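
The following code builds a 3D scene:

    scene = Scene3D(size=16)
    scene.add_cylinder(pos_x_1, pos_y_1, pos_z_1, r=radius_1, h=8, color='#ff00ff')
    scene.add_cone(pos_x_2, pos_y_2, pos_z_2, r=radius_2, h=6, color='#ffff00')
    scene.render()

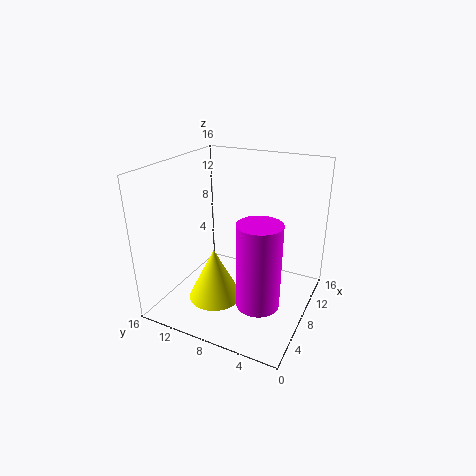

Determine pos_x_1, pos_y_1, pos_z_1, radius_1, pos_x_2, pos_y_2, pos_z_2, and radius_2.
pos_x_1 = 2, pos_y_1 = 3, pos_z_1 = 5, radius_1 = 2, pos_x_2 = 6, pos_y_2 = 10, pos_z_2 = 1, radius_2 = 3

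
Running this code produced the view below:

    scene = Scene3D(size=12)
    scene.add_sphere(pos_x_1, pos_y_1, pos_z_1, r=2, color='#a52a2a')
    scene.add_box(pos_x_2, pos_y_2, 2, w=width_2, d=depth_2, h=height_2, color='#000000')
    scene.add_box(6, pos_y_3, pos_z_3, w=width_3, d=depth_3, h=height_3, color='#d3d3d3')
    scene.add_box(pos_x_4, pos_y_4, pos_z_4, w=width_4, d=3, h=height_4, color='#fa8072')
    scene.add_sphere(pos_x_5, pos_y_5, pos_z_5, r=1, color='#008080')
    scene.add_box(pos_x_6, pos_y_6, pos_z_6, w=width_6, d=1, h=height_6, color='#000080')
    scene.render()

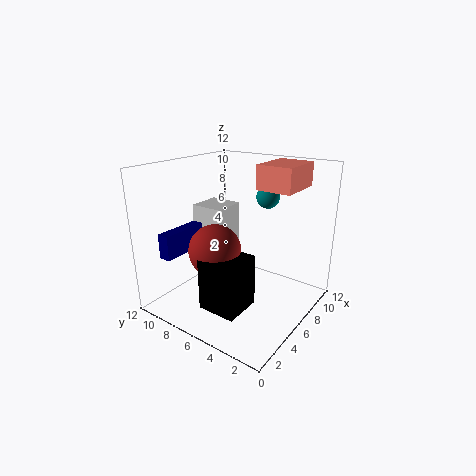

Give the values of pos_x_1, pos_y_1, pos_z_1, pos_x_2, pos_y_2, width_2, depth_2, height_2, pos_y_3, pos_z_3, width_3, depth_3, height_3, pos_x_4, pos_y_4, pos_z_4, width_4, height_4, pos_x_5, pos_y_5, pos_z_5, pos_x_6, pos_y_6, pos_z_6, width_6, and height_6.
pos_x_1 = 3, pos_y_1 = 6, pos_z_1 = 6, pos_x_2 = 1, pos_y_2 = 3, width_2 = 3, depth_2 = 3, height_2 = 4, pos_y_3 = 8, pos_z_3 = 3, width_3 = 3, depth_3 = 3, height_3 = 5, pos_x_4 = 7, pos_y_4 = 2, pos_z_4 = 10, width_4 = 4, height_4 = 2, pos_x_5 = 9, pos_y_5 = 5, pos_z_5 = 9, pos_x_6 = 1, pos_y_6 = 9, pos_z_6 = 5, width_6 = 4, height_6 = 2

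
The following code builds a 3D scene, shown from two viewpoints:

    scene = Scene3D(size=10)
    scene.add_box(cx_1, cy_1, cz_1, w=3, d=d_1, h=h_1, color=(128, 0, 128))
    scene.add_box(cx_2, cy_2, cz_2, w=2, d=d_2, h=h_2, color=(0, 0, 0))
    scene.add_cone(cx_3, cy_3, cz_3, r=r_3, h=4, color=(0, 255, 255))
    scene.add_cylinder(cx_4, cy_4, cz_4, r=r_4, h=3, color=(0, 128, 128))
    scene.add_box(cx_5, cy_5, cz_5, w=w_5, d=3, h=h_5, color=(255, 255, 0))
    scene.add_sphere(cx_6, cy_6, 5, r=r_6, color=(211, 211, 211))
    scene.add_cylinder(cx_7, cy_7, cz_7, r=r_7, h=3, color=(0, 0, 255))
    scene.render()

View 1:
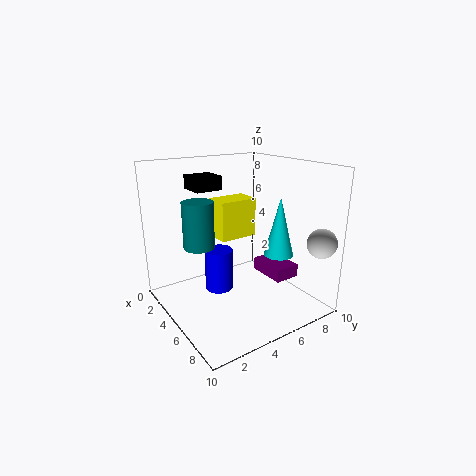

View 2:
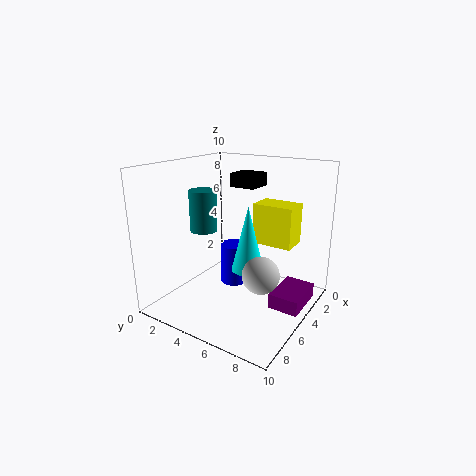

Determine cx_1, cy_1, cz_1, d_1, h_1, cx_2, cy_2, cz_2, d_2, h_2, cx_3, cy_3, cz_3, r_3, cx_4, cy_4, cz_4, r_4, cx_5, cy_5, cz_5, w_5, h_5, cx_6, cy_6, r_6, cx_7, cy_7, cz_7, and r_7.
cx_1 = 3; cy_1 = 8; cz_1 = 1; d_1 = 2; h_1 = 1; cx_2 = 1; cy_2 = 3; cz_2 = 8; d_2 = 2; h_2 = 1; cx_3 = 7; cy_3 = 7; cz_3 = 4; r_3 = 1; cx_4 = 5; cy_4 = 2; cz_4 = 5; r_4 = 1; cx_5 = 1; cy_5 = 5; cz_5 = 4; w_5 = 2; h_5 = 3; cx_6 = 9; cy_6 = 9; r_6 = 1; cx_7 = 4; cy_7 = 4; cz_7 = 1; r_7 = 1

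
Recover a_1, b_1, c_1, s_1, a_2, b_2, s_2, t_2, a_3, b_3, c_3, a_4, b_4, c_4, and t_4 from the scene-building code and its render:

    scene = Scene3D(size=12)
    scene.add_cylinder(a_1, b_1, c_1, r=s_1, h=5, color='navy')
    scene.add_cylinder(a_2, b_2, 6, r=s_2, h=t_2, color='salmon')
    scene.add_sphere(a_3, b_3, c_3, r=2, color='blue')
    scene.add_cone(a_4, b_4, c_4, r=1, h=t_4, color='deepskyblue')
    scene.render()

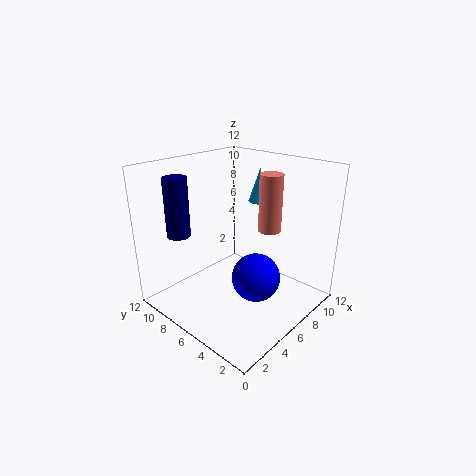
a_1 = 3, b_1 = 10, c_1 = 6, s_1 = 1, a_2 = 9, b_2 = 5, s_2 = 1, t_2 = 5, a_3 = 6, b_3 = 4, c_3 = 3, a_4 = 10, b_4 = 7, c_4 = 8, t_4 = 3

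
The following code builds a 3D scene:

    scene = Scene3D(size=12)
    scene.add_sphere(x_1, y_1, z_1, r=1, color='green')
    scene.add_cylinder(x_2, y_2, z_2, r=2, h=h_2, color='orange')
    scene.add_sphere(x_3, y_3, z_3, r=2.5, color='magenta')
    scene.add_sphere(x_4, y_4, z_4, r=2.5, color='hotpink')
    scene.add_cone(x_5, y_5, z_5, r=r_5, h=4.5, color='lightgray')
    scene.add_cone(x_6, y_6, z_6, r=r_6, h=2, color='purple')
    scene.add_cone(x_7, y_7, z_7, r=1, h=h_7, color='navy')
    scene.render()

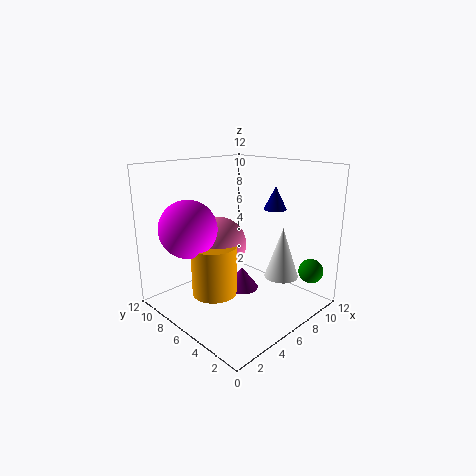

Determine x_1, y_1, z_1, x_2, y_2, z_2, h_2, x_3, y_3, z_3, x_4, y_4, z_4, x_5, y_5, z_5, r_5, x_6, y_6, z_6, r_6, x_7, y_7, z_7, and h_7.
x_1 = 9.5, y_1 = 1, z_1 = 3.5, x_2 = 5, y_2 = 8, z_2 = 0.5, h_2 = 4.5, x_3 = 3.5, y_3 = 9.5, z_3 = 6.5, x_4 = 6.5, y_4 = 9, z_4 = 4.5, x_5 = 9.5, y_5 = 4, z_5 = 2, r_5 = 1.5, x_6 = 7.5, y_6 = 7, z_6 = 0.5, r_6 = 1.5, x_7 = 9.5, y_7 = 5, z_7 = 8, h_7 = 2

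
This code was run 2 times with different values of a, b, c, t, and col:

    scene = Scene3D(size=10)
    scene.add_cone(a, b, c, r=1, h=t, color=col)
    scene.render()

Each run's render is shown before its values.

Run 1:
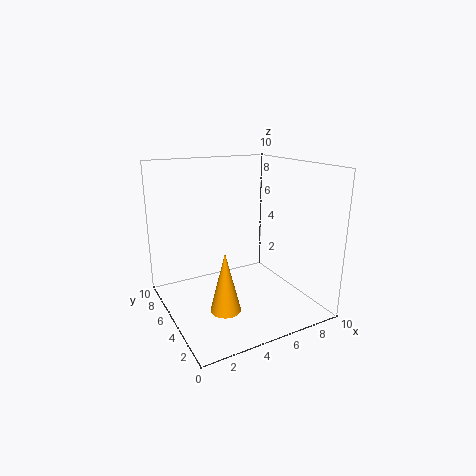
a = 3
b = 3
c = 1
t = 4
col = 'orange'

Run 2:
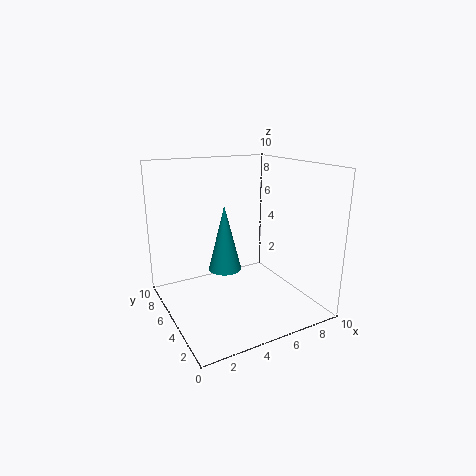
a = 3
b = 3
c = 4
t = 4
col = 'teal'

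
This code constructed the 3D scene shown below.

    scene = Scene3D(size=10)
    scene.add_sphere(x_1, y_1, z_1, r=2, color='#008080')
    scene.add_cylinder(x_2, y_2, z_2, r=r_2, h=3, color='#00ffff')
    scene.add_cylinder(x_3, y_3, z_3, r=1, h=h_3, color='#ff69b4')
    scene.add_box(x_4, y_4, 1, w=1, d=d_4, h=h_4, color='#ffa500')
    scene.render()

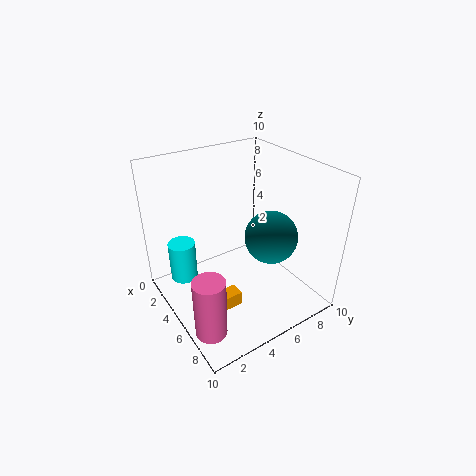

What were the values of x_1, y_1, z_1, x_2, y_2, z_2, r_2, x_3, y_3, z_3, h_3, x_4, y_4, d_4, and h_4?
x_1 = 5; y_1 = 8; z_1 = 4; x_2 = 2; y_2 = 2; z_2 = 1; r_2 = 1; x_3 = 8; y_3 = 1; z_3 = 1; h_3 = 4; x_4 = 6; y_4 = 2; d_4 = 2; h_4 = 1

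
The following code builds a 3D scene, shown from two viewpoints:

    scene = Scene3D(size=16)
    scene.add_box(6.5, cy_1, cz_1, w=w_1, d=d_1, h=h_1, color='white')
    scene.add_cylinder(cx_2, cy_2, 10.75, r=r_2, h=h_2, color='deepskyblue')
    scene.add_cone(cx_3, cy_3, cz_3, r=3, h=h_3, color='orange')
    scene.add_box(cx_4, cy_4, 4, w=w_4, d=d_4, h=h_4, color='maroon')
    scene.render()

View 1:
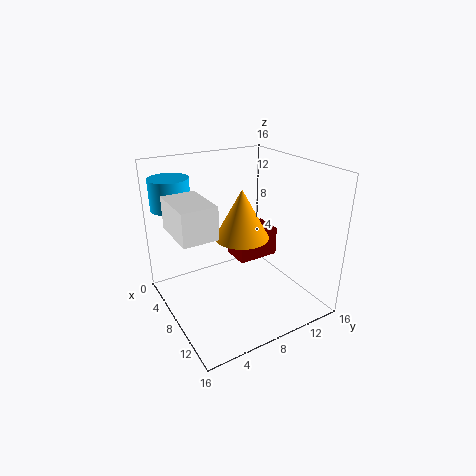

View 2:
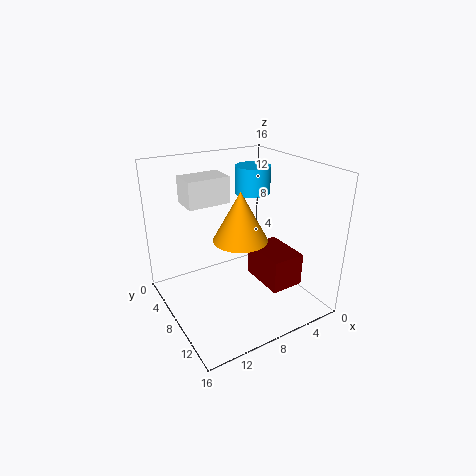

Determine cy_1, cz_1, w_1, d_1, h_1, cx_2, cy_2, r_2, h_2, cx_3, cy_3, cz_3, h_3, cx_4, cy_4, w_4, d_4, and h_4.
cy_1 = 0.25; cz_1 = 10.5; w_1 = 5.25; d_1 = 3.5; h_1 = 3.25; cx_2 = 2.5; cy_2 = 2.5; r_2 = 2.25; h_2 = 3.5; cx_3 = 8; cy_3 = 8.5; cz_3 = 8; h_3 = 5.5; cx_4 = 3.75; cy_4 = 9; w_4 = 3.5; d_4 = 5; h_4 = 3.5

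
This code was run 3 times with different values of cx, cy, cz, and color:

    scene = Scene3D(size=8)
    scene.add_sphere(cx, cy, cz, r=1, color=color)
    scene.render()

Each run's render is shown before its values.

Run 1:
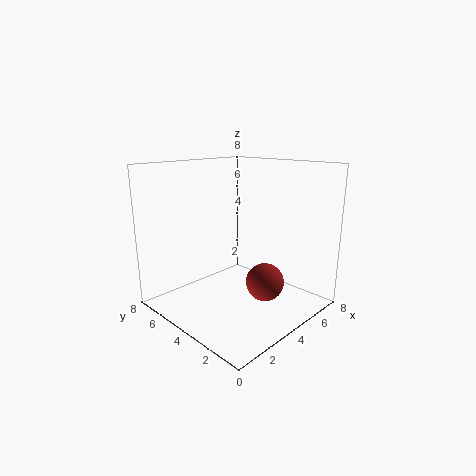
cx = 4
cy = 2
cz = 2
color = 'brown'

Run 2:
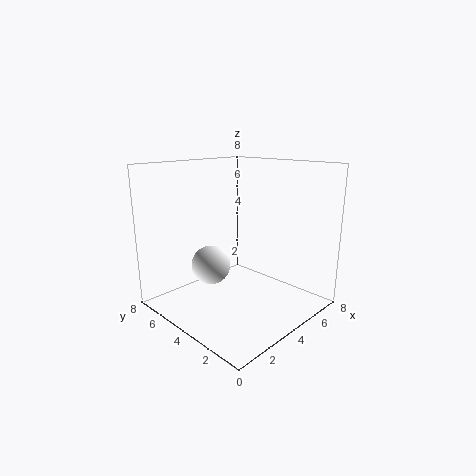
cx = 2
cy = 4
cz = 3
color = 'white'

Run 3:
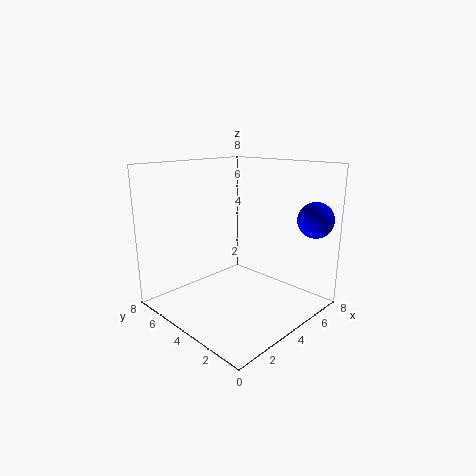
cx = 7
cy = 1
cz = 5
color = 'blue'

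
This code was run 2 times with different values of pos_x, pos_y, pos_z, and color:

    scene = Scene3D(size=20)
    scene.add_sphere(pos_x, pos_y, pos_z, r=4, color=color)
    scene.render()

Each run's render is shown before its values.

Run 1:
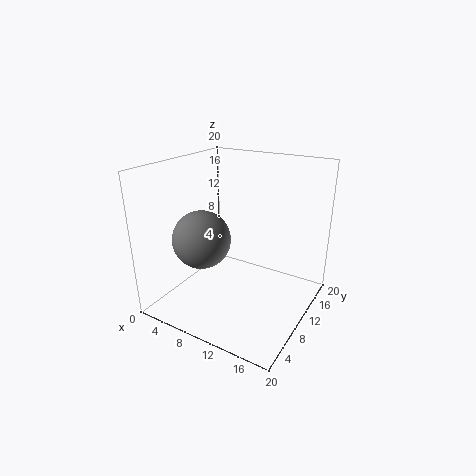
pos_x = 6
pos_y = 7
pos_z = 10
color = 'gray'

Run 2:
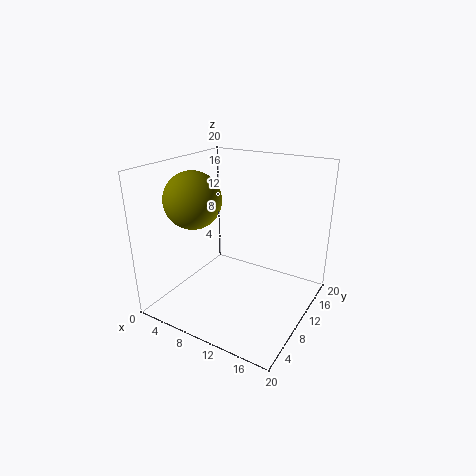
pos_x = 4
pos_y = 8
pos_z = 15
color = 'olive'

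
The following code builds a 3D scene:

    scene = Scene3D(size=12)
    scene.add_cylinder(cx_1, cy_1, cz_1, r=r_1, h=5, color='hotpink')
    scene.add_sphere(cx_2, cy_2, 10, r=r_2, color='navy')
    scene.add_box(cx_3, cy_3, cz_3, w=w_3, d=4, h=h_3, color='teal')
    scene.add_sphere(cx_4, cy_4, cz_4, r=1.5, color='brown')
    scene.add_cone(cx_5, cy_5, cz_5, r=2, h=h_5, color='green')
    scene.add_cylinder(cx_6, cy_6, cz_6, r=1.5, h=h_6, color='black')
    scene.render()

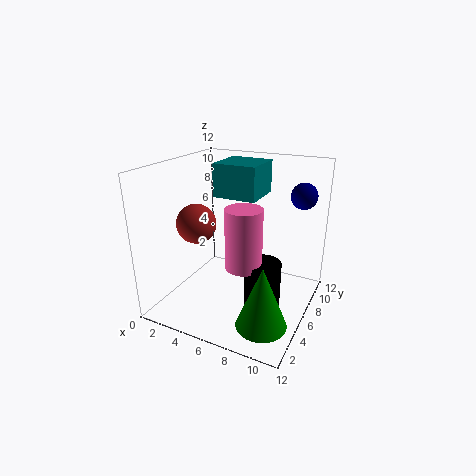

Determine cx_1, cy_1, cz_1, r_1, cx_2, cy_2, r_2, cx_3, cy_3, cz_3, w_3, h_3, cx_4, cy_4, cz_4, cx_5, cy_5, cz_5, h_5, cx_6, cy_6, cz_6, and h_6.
cx_1 = 7
cy_1 = 5
cz_1 = 4
r_1 = 1.5
cx_2 = 11
cy_2 = 7
r_2 = 1
cx_3 = 2.5
cy_3 = 8
cz_3 = 8.5
w_3 = 4
h_3 = 3
cx_4 = 4
cy_4 = 3
cz_4 = 8
cx_5 = 9.5
cy_5 = 3
cz_5 = 0.5
h_5 = 5
cx_6 = 8.5
cy_6 = 5.5
cz_6 = 0.5
h_6 = 4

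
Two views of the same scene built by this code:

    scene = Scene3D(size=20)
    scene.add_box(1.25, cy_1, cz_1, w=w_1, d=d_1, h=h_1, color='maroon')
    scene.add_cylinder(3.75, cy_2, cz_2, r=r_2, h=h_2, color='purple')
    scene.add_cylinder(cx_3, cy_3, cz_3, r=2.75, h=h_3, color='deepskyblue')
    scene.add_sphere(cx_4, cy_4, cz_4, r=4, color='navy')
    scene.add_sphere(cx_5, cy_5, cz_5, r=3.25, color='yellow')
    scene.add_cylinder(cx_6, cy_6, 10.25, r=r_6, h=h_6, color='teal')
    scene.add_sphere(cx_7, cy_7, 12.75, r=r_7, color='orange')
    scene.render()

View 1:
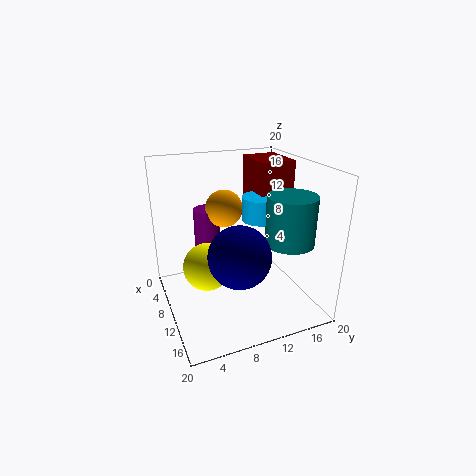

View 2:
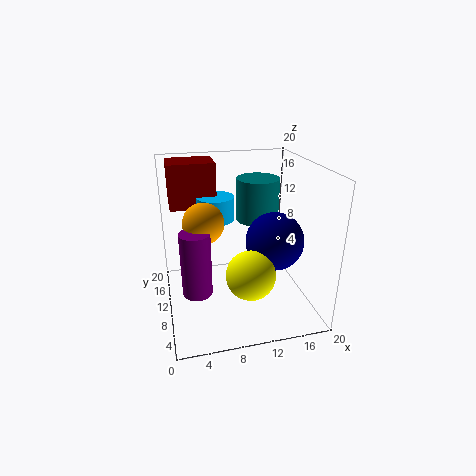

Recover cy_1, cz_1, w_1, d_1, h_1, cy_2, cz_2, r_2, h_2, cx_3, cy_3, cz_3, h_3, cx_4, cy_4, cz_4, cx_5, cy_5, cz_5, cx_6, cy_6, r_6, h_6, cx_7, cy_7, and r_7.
cy_1 = 14.5, cz_1 = 13, w_1 = 6.75, d_1 = 5.25, h_1 = 6.5, cy_2 = 7.5, cz_2 = 3.75, r_2 = 2, h_2 = 8.75, cx_3 = 7.75, cy_3 = 14.5, cz_3 = 11.25, h_3 = 3.5, cx_4 = 14.75, cy_4 = 8.25, cz_4 = 9.75, cx_5 = 10.5, cy_5 = 5.25, cz_5 = 6.75, cx_6 = 14.5, cy_6 = 15.5, r_6 = 3.25, h_6 = 6.5, cx_7 = 5.25, cy_7 = 9.75, r_7 = 2.75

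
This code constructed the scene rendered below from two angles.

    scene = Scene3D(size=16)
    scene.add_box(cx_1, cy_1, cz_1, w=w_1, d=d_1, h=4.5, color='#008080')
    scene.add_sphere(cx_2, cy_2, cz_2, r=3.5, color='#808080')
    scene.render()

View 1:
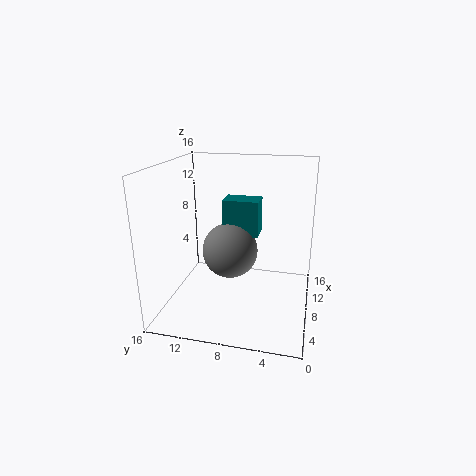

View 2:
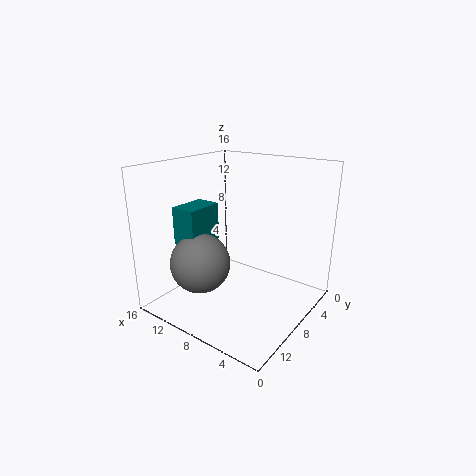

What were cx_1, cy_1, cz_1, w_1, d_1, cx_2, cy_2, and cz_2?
cx_1 = 12, cy_1 = 6.5, cz_1 = 6.5, w_1 = 3, d_1 = 4.5, cx_2 = 12, cy_2 = 10, cz_2 = 4.5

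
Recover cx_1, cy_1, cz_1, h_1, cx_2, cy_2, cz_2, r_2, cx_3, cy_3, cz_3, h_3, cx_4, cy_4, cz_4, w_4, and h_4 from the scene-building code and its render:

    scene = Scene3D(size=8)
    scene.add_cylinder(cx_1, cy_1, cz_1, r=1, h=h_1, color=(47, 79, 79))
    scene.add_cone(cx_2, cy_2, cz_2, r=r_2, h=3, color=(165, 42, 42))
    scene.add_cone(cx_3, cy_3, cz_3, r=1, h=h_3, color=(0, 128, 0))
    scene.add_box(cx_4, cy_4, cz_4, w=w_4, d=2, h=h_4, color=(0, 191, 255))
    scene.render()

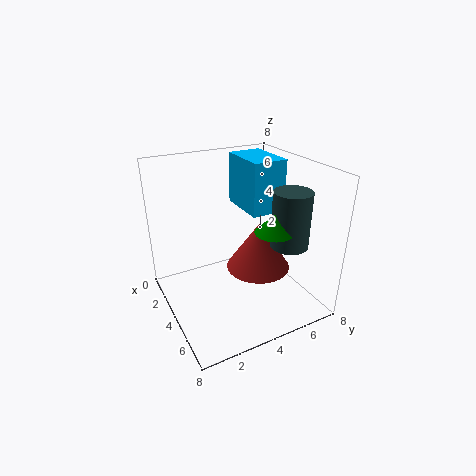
cx_1 = 6
cy_1 = 6
cz_1 = 4
h_1 = 3
cx_2 = 3
cy_2 = 6
cz_2 = 1
r_2 = 2
cx_3 = 6
cy_3 = 5
cz_3 = 5
h_3 = 1
cx_4 = 1
cy_4 = 5
cz_4 = 5
w_4 = 3
h_4 = 3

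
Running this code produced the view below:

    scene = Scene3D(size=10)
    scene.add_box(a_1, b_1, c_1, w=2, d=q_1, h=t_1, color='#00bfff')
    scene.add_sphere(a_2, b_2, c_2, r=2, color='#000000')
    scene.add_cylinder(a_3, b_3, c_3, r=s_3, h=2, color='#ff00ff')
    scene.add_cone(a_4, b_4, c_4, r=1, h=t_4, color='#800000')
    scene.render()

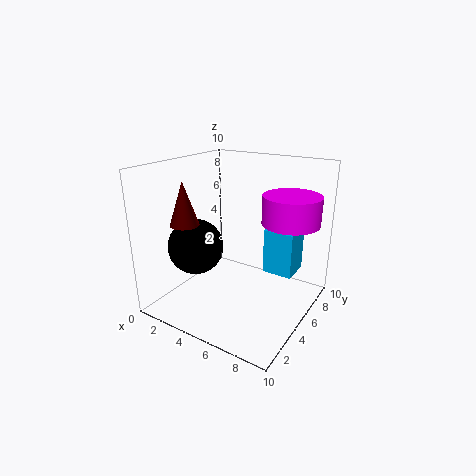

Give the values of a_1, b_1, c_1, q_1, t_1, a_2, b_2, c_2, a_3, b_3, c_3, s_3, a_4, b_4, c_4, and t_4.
a_1 = 7
b_1 = 5
c_1 = 3
q_1 = 2
t_1 = 3
a_2 = 2
b_2 = 4
c_2 = 4
a_3 = 8
b_3 = 7
c_3 = 6
s_3 = 2
a_4 = 2
b_4 = 3
c_4 = 6
t_4 = 3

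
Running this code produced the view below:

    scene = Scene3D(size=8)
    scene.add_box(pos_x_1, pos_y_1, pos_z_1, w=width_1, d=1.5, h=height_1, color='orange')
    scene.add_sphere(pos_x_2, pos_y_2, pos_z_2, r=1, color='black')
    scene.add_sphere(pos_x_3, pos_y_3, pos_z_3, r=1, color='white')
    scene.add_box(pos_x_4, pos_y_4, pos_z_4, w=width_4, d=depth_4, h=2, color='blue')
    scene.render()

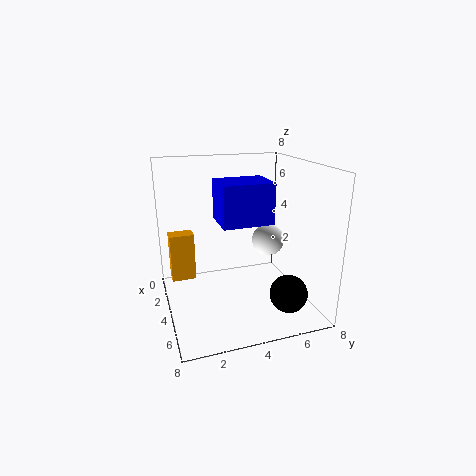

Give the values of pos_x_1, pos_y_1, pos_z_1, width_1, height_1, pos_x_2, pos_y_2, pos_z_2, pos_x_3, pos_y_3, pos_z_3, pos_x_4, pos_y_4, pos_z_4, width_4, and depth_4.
pos_x_1 = 0.5, pos_y_1 = 0.5, pos_z_1 = 0.5, width_1 = 1, height_1 = 3, pos_x_2 = 6.5, pos_y_2 = 6, pos_z_2 = 1.5, pos_x_3 = 2.5, pos_y_3 = 6.5, pos_z_3 = 3, pos_x_4 = 4.5, pos_y_4 = 2.5, pos_z_4 = 5.5, width_4 = 2, depth_4 = 2.5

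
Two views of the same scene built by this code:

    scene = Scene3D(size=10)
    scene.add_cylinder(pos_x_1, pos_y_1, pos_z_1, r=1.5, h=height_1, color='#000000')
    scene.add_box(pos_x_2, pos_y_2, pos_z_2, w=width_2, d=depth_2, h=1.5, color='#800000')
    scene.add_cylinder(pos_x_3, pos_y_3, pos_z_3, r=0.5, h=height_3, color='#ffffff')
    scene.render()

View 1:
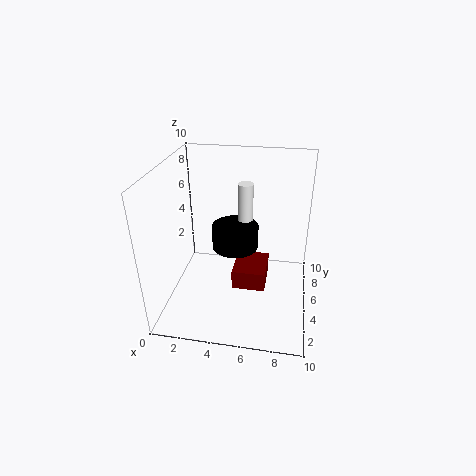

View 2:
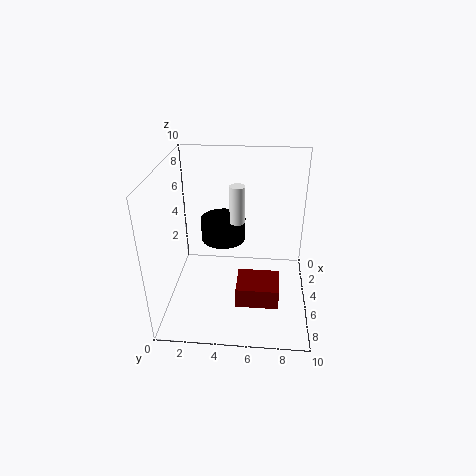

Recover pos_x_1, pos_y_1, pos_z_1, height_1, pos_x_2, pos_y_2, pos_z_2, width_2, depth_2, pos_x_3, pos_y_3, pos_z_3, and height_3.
pos_x_1 = 5
pos_y_1 = 4
pos_z_1 = 5
height_1 = 1.5
pos_x_2 = 4.5
pos_y_2 = 5
pos_z_2 = 0.5
width_2 = 2.5
depth_2 = 3
pos_x_3 = 5.5
pos_y_3 = 5
pos_z_3 = 6.5
height_3 = 2.5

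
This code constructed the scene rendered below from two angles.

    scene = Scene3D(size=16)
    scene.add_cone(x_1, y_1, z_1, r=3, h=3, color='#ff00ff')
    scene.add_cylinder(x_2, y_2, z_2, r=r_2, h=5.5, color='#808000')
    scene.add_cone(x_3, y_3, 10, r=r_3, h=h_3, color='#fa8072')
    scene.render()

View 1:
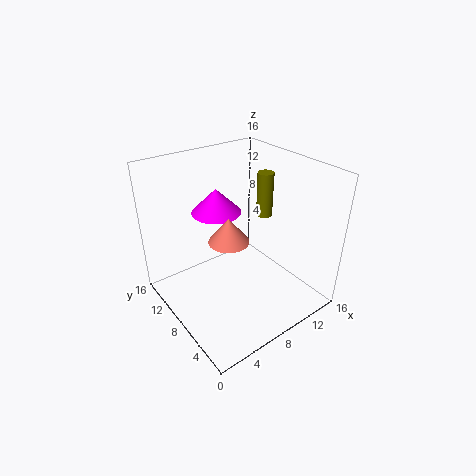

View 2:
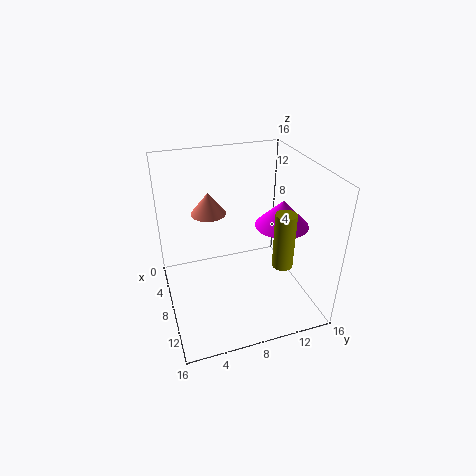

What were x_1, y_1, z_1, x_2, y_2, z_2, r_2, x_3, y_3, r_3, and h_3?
x_1 = 8.5, y_1 = 13, z_1 = 9, x_2 = 14, y_2 = 10.5, z_2 = 8, r_2 = 1, x_3 = 5, y_3 = 5.5, r_3 = 2, h_3 = 2.5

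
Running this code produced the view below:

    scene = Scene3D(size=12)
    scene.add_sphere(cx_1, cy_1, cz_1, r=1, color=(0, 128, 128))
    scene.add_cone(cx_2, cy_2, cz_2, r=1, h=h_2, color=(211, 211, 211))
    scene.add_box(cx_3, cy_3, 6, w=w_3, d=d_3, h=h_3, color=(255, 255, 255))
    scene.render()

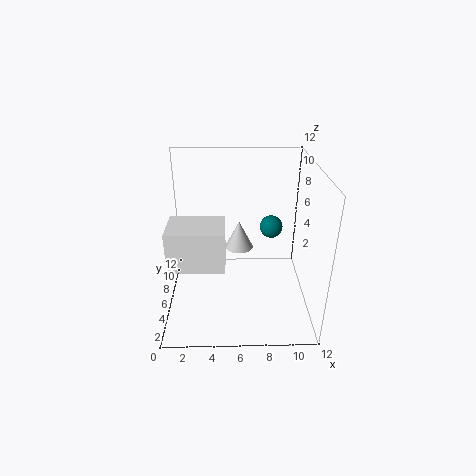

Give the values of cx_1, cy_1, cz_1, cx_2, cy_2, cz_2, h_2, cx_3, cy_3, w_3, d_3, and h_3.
cx_1 = 9; cy_1 = 8; cz_1 = 6; cx_2 = 6; cy_2 = 3; cz_2 = 7; h_2 = 2; cx_3 = 1; cy_3 = 1; w_3 = 4; d_3 = 3; h_3 = 3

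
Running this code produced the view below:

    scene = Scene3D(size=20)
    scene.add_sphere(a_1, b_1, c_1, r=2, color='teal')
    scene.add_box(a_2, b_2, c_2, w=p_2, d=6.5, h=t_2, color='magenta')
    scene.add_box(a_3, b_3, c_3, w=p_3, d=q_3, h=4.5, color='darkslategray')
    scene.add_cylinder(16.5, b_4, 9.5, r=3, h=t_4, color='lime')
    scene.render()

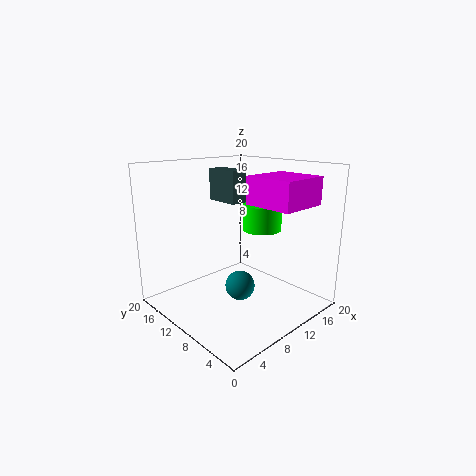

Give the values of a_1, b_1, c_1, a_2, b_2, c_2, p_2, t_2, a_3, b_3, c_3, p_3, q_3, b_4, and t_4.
a_1 = 8.5; b_1 = 8; c_1 = 4; a_2 = 8.5; b_2 = 0.5; c_2 = 15.5; p_2 = 6.5; t_2 = 3.5; a_3 = 10; b_3 = 11; c_3 = 14.5; p_3 = 2.5; q_3 = 5; b_4 = 11.5; t_4 = 4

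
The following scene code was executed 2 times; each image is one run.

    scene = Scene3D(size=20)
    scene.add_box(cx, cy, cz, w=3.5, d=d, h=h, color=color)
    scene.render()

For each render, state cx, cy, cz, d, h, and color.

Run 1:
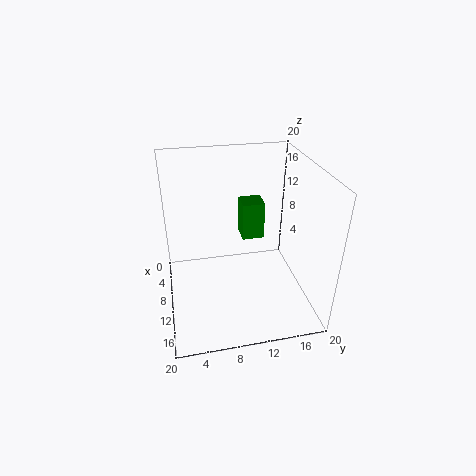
cx = 1
cy = 12
cz = 6
d = 3.5
h = 6
color = 'green'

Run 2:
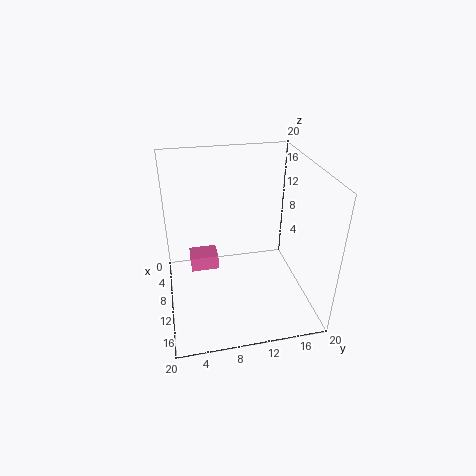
cx = 0.5
cy = 3.5
cz = 0.5
d = 4.5
h = 2.5
color = 'hotpink'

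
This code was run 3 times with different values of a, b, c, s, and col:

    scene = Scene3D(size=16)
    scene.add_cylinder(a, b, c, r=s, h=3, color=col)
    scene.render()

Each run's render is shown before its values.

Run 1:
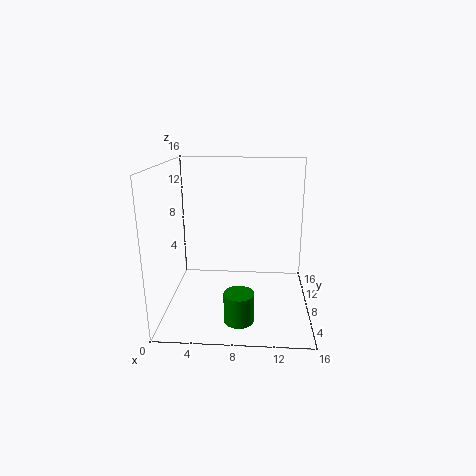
a = 8.5, b = 2, c = 1.5, s = 1.5, col = 'green'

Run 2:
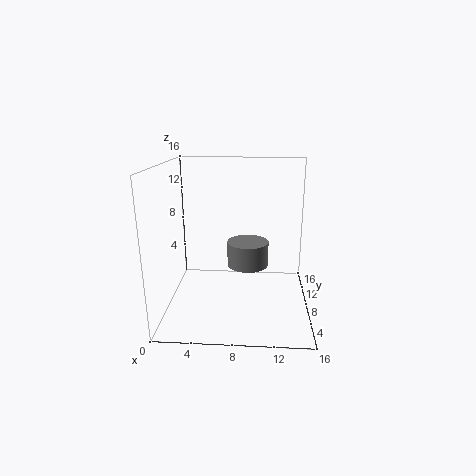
a = 9, b = 11, c = 3.5, s = 2.5, col = 'gray'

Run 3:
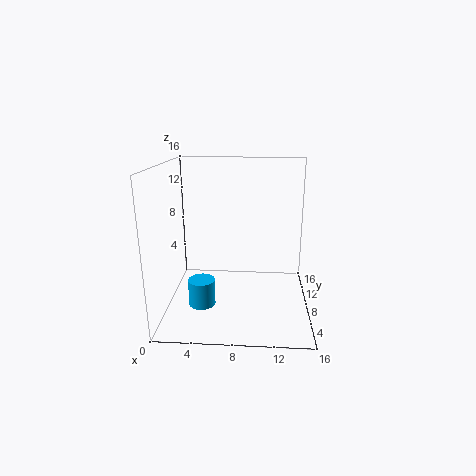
a = 4, b = 6.5, c = 0.5, s = 1.5, col = 'deepskyblue'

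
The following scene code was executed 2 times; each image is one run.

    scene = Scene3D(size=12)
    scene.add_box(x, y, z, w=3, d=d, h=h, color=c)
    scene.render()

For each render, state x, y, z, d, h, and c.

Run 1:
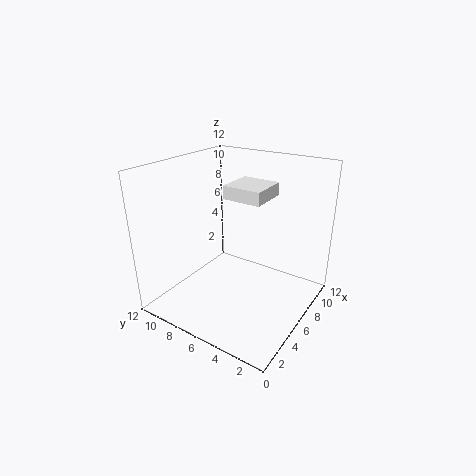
x = 4; y = 3; z = 10; d = 3; h = 1; c = 'white'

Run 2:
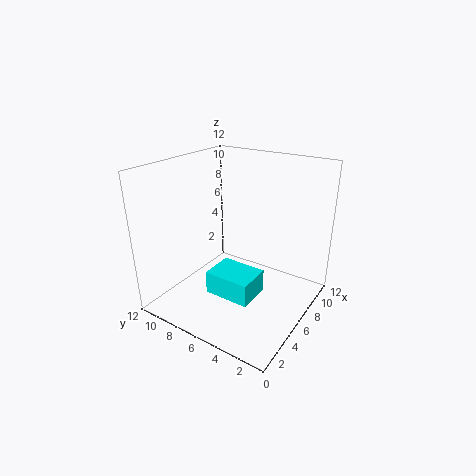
x = 4; y = 4; z = 1; d = 4; h = 2; c = 'cyan'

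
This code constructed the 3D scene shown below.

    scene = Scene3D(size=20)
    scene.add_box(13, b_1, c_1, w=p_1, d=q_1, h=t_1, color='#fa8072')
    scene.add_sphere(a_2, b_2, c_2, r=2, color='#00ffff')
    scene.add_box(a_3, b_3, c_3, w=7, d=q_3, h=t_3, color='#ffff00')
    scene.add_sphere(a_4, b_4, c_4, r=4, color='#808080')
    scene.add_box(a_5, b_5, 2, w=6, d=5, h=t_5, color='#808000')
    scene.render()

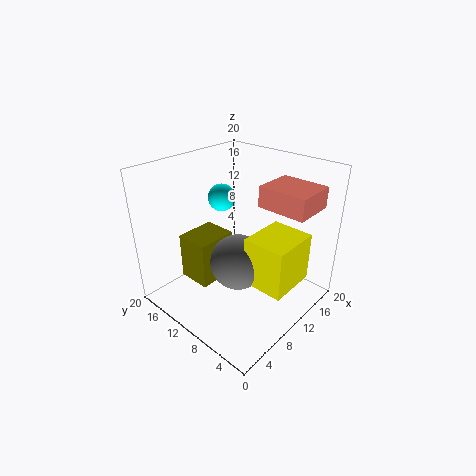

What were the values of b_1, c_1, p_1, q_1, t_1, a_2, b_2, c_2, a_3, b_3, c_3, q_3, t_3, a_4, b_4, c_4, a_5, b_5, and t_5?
b_1 = 2, c_1 = 14, p_1 = 6, q_1 = 7, t_1 = 3, a_2 = 12, b_2 = 15, c_2 = 14, a_3 = 9, b_3 = 2, c_3 = 4, q_3 = 6, t_3 = 7, a_4 = 10, b_4 = 10, c_4 = 6, a_5 = 6, b_5 = 13, t_5 = 7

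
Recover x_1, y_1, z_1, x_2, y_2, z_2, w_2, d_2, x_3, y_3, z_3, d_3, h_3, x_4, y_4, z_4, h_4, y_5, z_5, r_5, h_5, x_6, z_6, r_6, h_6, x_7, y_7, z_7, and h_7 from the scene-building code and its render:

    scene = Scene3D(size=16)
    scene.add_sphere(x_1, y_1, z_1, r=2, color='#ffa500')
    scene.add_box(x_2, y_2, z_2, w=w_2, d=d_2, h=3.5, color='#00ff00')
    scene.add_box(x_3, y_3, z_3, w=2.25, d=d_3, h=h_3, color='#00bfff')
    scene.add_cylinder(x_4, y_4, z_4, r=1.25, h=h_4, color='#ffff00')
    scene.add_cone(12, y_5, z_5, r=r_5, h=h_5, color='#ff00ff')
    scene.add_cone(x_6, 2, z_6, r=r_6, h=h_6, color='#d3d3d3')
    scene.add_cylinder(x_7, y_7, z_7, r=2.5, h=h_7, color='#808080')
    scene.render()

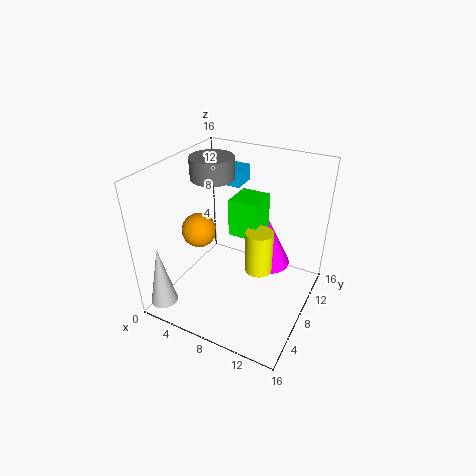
x_1 = 3; y_1 = 7.75; z_1 = 7.75; x_2 = 9.25; y_2 = 3.75; z_2 = 11.25; w_2 = 2.75; d_2 = 3; x_3 = 3.5; y_3 = 12.5; z_3 = 11.75; d_3 = 3; h_3 = 2; x_4 = 12.5; y_4 = 3.5; z_4 = 8.5; h_4 = 4; y_5 = 7; z_5 = 7; r_5 = 2.25; h_5 = 4.75; x_6 = 1.5; z_6 = 1; r_6 = 1.5; h_6 = 7; x_7 = 3.75; y_7 = 10; z_7 = 13.5; h_7 = 2.5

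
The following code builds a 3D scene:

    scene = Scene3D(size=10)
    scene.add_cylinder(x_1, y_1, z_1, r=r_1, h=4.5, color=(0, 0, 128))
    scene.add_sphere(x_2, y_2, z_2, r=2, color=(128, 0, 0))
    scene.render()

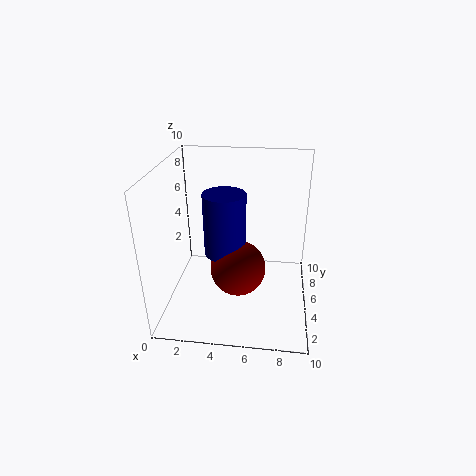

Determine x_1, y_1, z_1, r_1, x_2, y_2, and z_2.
x_1 = 4
y_1 = 5.5
z_1 = 3.5
r_1 = 1.5
x_2 = 5
y_2 = 5
z_2 = 2.5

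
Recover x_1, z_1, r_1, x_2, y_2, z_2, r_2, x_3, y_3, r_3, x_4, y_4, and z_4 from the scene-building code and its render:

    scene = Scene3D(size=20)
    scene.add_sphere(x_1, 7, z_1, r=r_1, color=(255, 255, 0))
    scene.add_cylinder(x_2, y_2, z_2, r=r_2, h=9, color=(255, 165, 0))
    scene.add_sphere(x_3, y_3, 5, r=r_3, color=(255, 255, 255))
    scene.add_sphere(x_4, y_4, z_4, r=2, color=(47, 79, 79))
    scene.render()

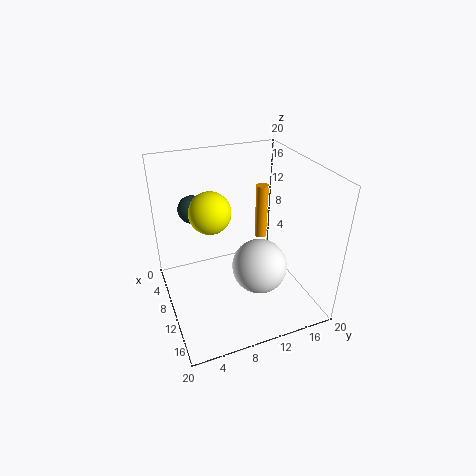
x_1 = 7
z_1 = 13
r_1 = 3
x_2 = 3
y_2 = 17
z_2 = 5
r_2 = 1
x_3 = 11
y_3 = 13
r_3 = 4
x_4 = 5
y_4 = 5
z_4 = 13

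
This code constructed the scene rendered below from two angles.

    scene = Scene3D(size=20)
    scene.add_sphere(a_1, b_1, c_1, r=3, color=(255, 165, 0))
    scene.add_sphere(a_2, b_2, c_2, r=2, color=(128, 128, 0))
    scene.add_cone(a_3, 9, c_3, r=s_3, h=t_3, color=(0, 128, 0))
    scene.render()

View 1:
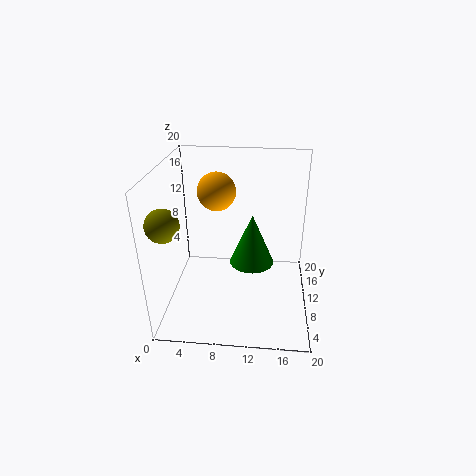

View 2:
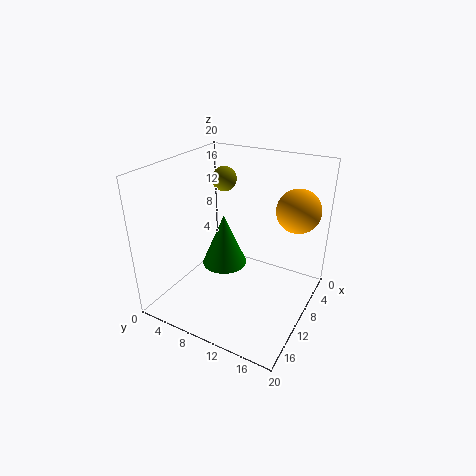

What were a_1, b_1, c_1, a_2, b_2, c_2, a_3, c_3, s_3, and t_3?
a_1 = 6, b_1 = 17, c_1 = 14, a_2 = 2, b_2 = 3, c_2 = 15, a_3 = 12, c_3 = 7, s_3 = 3, t_3 = 7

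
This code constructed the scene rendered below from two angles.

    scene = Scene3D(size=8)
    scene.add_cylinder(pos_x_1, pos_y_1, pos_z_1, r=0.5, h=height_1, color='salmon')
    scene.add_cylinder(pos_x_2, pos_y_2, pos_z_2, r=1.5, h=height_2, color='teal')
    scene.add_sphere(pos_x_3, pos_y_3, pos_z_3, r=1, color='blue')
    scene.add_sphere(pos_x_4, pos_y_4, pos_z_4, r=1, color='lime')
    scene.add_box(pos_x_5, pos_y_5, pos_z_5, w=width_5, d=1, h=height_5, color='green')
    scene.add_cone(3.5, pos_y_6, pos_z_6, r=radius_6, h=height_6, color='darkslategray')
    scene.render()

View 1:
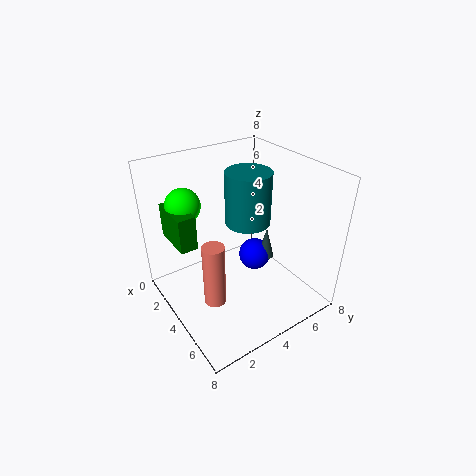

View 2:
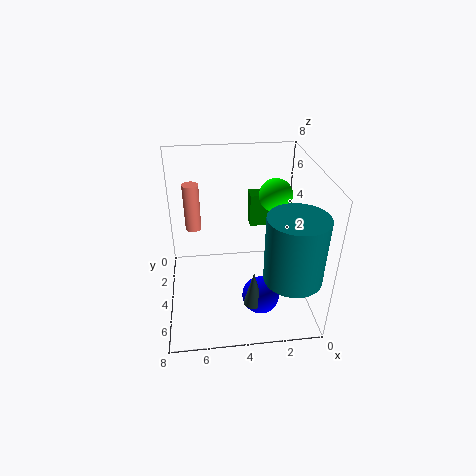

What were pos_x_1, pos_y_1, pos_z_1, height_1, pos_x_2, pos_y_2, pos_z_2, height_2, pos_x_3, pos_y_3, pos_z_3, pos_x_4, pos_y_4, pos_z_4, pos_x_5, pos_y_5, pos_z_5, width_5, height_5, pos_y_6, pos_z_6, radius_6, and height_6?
pos_x_1 = 6.5
pos_y_1 = 1
pos_z_1 = 3
height_1 = 3
pos_x_2 = 1.5
pos_y_2 = 6.5
pos_z_2 = 3
height_2 = 3.5
pos_x_3 = 3
pos_y_3 = 6
pos_z_3 = 1.5
pos_x_4 = 1.5
pos_y_4 = 2
pos_z_4 = 5.5
pos_x_5 = 0.5
pos_y_5 = 1
pos_z_5 = 3.5
width_5 = 2.5
height_5 = 2
pos_y_6 = 6.5
pos_z_6 = 1.5
radius_6 = 0.5
height_6 = 2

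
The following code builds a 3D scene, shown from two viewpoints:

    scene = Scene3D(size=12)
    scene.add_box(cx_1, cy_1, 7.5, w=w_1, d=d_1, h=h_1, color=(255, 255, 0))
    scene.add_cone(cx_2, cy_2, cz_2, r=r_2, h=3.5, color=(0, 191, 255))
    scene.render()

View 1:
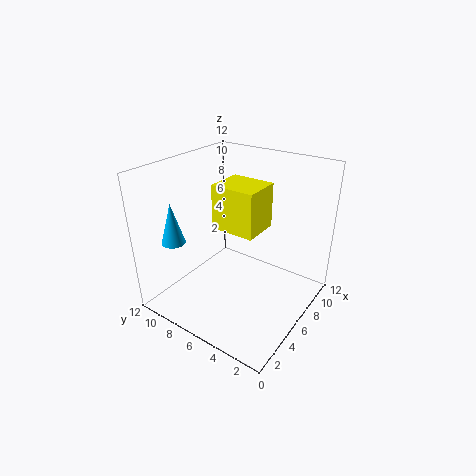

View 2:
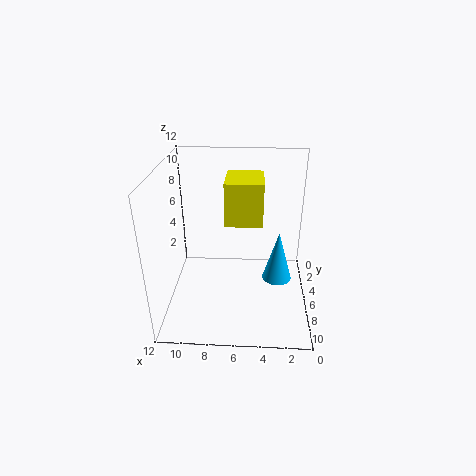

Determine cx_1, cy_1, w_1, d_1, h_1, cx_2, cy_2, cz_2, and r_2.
cx_1 = 4
cy_1 = 3.5
w_1 = 3
d_1 = 3.5
h_1 = 3.5
cx_2 = 3
cy_2 = 10.5
cz_2 = 5.5
r_2 = 1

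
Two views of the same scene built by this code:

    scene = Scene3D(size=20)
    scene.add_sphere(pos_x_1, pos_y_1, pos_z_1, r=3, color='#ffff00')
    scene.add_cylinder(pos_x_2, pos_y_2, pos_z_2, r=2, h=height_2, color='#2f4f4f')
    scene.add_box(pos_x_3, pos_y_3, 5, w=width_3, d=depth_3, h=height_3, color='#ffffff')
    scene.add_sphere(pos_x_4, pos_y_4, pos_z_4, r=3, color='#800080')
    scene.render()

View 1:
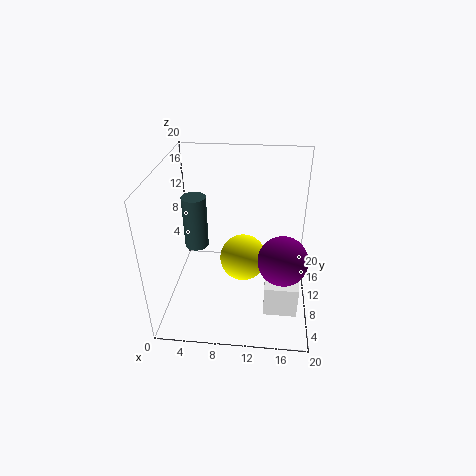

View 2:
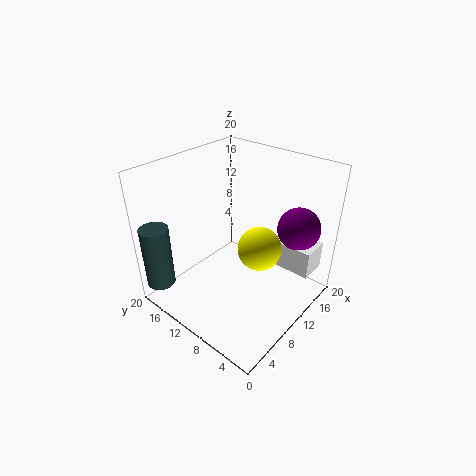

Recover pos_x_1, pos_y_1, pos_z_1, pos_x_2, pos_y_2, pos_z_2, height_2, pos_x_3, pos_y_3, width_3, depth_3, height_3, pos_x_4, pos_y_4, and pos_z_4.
pos_x_1 = 11
pos_y_1 = 7
pos_z_1 = 9
pos_x_2 = 2
pos_y_2 = 18
pos_z_2 = 3
height_2 = 9
pos_x_3 = 14
pos_y_3 = 1
width_3 = 4
depth_3 = 5
height_3 = 4
pos_x_4 = 16
pos_y_4 = 4
pos_z_4 = 11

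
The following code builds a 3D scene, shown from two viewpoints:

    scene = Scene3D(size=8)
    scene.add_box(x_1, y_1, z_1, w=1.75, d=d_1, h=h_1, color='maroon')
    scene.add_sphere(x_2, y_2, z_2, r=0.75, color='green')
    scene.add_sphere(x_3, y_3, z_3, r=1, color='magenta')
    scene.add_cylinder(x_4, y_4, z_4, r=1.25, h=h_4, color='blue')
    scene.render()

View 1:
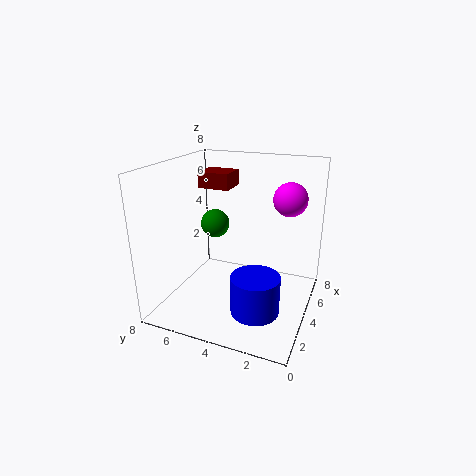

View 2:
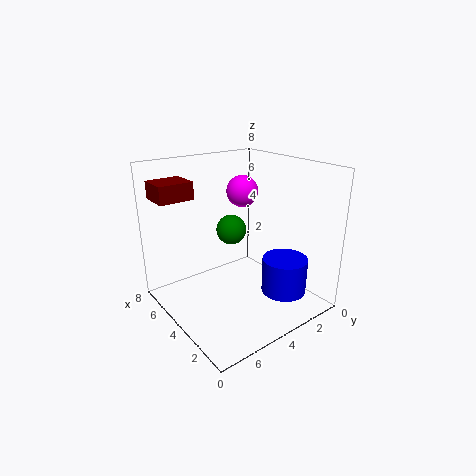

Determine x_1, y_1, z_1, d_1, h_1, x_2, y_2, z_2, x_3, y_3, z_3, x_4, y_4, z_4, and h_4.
x_1 = 6; y_1 = 5.5; z_1 = 6; d_1 = 2; h_1 = 1; x_2 = 3.25; y_2 = 5; z_2 = 5; x_3 = 6.5; y_3 = 1.75; z_3 = 5.75; x_4 = 2; y_4 = 2.25; z_4 = 1; h_4 = 2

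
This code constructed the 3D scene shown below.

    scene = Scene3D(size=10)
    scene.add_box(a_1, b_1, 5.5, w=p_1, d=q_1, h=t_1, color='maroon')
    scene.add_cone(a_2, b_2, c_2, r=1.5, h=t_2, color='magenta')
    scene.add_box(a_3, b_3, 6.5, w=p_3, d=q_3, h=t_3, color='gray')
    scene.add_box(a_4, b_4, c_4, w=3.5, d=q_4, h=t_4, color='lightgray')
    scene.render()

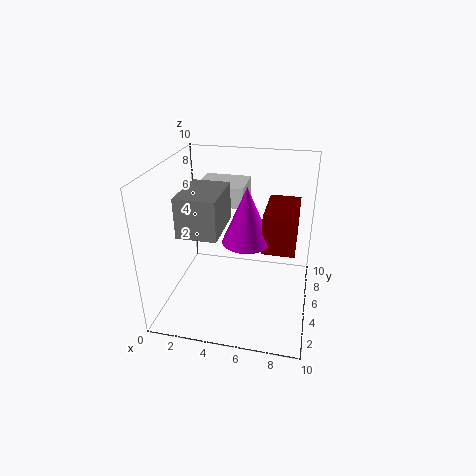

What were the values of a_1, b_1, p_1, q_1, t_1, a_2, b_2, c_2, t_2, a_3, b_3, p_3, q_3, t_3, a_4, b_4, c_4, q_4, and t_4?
a_1 = 7
b_1 = 2.5
p_1 = 2
q_1 = 3.5
t_1 = 2.5
a_2 = 6
b_2 = 3
c_2 = 6
t_2 = 3.5
a_3 = 2
b_3 = 1.5
p_3 = 2.5
q_3 = 3.5
t_3 = 2.5
a_4 = 1.5
b_4 = 6.5
c_4 = 6.5
q_4 = 3
t_4 = 1.5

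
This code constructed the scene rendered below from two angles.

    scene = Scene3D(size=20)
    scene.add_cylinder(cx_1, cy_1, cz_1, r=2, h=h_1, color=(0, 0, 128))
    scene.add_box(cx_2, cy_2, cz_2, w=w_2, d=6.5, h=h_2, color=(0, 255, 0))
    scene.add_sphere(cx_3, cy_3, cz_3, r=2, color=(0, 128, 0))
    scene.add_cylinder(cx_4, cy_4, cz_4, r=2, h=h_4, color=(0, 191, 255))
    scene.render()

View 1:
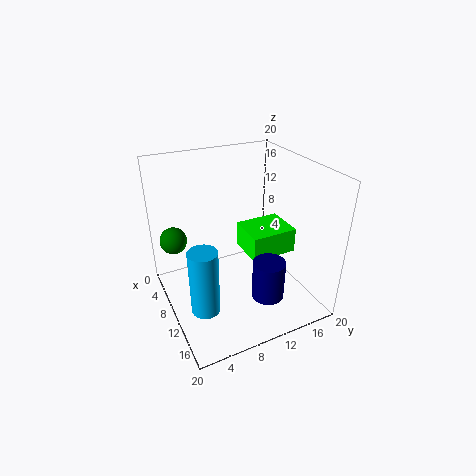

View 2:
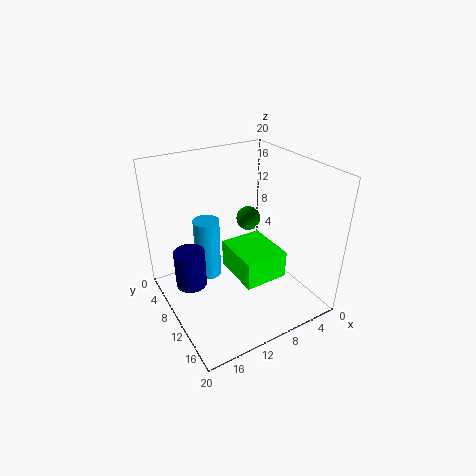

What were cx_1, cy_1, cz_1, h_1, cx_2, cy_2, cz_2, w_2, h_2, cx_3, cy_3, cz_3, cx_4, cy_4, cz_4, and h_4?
cx_1 = 17.5
cy_1 = 10.5
cz_1 = 5.5
h_1 = 5
cx_2 = 7.5
cy_2 = 11
cz_2 = 7.5
w_2 = 5.5
h_2 = 3.5
cx_3 = 3.5
cy_3 = 2.5
cz_3 = 8
cx_4 = 12
cy_4 = 4
cz_4 = 1
h_4 = 9.5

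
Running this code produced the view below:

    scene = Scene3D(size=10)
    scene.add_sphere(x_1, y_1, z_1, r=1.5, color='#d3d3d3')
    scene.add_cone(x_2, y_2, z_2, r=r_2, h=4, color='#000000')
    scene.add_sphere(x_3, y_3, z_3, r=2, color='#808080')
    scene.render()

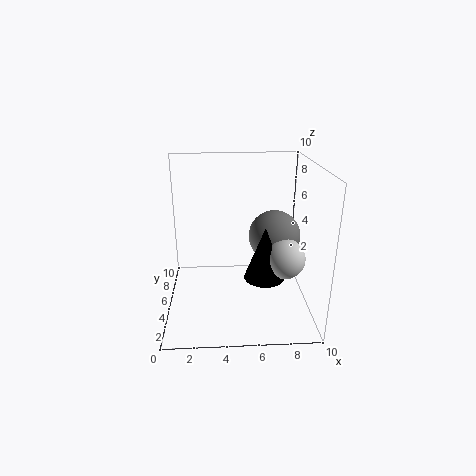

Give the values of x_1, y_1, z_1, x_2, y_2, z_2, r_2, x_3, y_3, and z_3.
x_1 = 8.5; y_1 = 5.5; z_1 = 3; x_2 = 7; y_2 = 5.5; z_2 = 1.5; r_2 = 1.5; x_3 = 8; y_3 = 7.5; z_3 = 4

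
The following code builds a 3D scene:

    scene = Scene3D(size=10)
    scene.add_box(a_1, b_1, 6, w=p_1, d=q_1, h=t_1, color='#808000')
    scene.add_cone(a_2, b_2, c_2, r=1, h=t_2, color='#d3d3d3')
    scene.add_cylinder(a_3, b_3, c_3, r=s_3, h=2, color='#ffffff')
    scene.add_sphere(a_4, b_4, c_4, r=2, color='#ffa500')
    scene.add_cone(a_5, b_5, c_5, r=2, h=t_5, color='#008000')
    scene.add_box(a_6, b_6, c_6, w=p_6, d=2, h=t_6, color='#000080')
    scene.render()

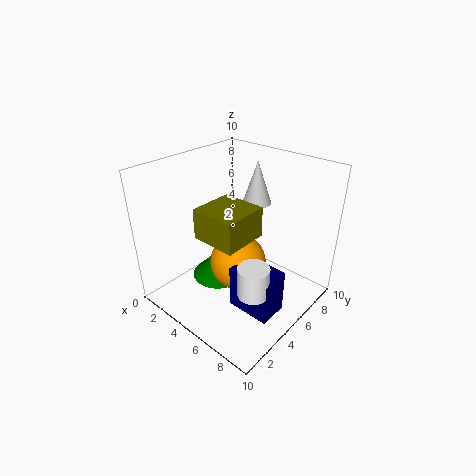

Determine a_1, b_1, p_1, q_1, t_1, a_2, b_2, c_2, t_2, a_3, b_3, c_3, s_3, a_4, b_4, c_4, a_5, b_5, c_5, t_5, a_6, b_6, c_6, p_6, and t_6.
a_1 = 4, b_1 = 2, p_1 = 3, q_1 = 3, t_1 = 2, a_2 = 5, b_2 = 7, c_2 = 7, t_2 = 3, a_3 = 8, b_3 = 3, c_3 = 3, s_3 = 1, a_4 = 5, b_4 = 5, c_4 = 3, a_5 = 3, b_5 = 5, c_5 = 1, t_5 = 2, a_6 = 6, b_6 = 3, c_6 = 1, p_6 = 3, t_6 = 3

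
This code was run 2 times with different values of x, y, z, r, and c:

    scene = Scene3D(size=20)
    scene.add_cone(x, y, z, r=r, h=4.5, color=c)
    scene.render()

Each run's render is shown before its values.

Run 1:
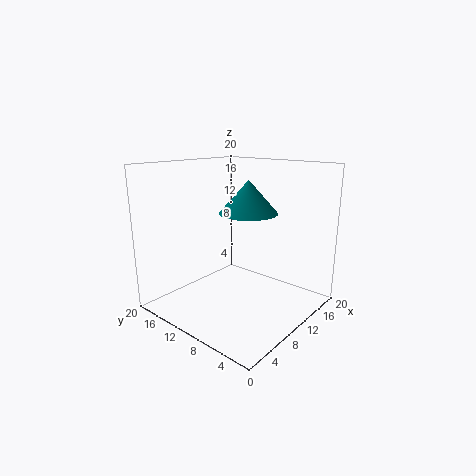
x = 11; y = 9; z = 13.5; r = 4; c = 'teal'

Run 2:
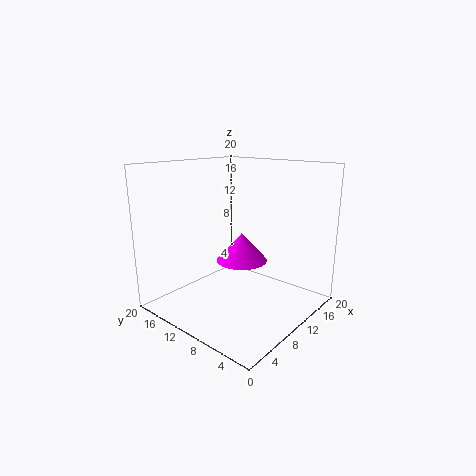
x = 14.5; y = 13; z = 4.5; r = 4; c = 'magenta'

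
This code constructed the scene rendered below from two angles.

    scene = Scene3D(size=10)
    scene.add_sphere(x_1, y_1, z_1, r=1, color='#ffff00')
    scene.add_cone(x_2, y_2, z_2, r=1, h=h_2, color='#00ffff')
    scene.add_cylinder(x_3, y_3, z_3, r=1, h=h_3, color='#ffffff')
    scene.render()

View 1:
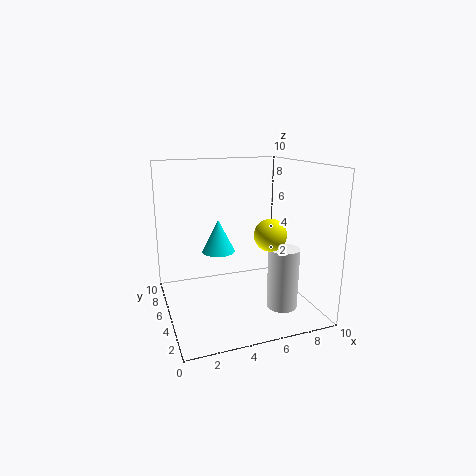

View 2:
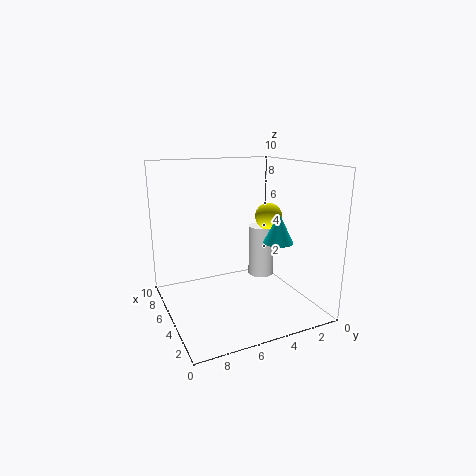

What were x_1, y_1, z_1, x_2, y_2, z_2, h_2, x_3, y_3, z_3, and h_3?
x_1 = 6; y_1 = 2; z_1 = 6; x_2 = 3; y_2 = 3; z_2 = 5; h_2 = 2; x_3 = 7; y_3 = 2; z_3 = 1; h_3 = 4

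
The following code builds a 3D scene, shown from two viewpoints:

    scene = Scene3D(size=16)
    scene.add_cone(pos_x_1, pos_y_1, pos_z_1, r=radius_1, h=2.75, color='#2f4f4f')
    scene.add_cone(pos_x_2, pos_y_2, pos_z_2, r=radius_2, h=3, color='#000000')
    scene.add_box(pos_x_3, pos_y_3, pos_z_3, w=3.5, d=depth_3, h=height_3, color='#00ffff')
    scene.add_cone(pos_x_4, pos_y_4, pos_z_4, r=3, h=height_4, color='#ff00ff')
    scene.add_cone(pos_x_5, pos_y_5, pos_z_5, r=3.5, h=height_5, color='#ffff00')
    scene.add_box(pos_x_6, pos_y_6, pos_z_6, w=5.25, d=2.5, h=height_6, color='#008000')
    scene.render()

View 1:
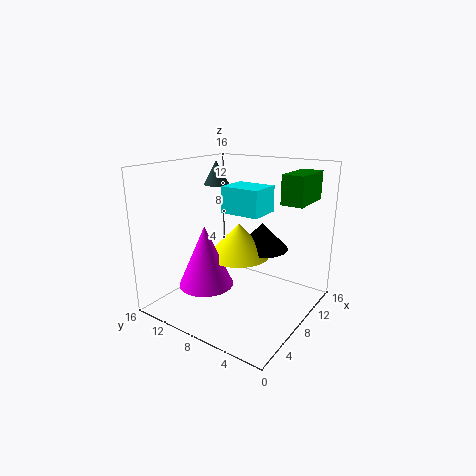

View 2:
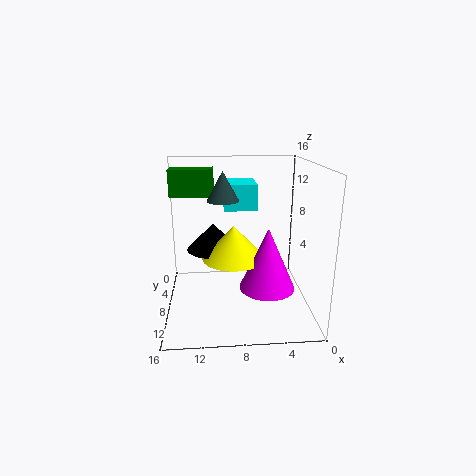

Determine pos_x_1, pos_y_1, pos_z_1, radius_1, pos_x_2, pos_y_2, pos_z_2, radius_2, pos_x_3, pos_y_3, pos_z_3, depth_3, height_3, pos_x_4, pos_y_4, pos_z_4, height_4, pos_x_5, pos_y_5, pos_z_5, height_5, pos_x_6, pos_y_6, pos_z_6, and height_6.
pos_x_1 = 9.75
pos_y_1 = 12.25
pos_z_1 = 13.25
radius_1 = 1.5
pos_x_2 = 10.75
pos_y_2 = 6.5
pos_z_2 = 6.25
radius_2 = 3
pos_x_3 = 6
pos_y_3 = 4.5
pos_z_3 = 11.25
depth_3 = 4.25
height_3 = 2.75
pos_x_4 = 5
pos_y_4 = 10.25
pos_z_4 = 3
height_4 = 6.75
pos_x_5 = 8.5
pos_y_5 = 8.25
pos_z_5 = 5.75
height_5 = 3.75
pos_x_6 = 10.5
pos_y_6 = 1.75
pos_z_6 = 11.75
height_6 = 3.25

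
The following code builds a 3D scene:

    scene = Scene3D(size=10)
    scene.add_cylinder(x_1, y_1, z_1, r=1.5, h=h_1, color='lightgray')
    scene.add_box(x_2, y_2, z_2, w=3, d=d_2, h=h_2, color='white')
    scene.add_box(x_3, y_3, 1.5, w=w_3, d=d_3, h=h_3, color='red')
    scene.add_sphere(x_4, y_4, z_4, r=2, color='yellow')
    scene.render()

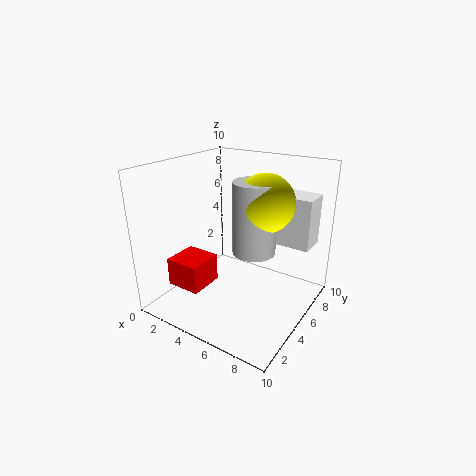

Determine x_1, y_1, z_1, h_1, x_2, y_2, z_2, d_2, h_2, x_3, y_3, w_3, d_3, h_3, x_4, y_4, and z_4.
x_1 = 6, y_1 = 5.5, z_1 = 4, h_1 = 5, x_2 = 6.5, y_2 = 6.5, z_2 = 4.5, d_2 = 2, h_2 = 3.5, x_3 = 1, y_3 = 2, w_3 = 2.5, d_3 = 2.5, h_3 = 2, x_4 = 6.5, y_4 = 6, z_4 = 7.5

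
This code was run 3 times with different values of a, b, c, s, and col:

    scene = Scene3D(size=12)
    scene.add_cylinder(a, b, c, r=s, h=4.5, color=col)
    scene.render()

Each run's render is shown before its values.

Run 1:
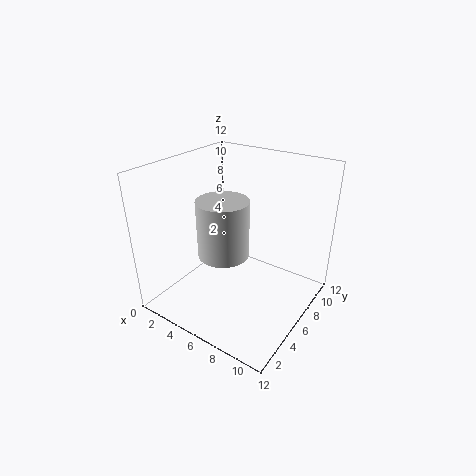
a = 6; b = 4; c = 5.5; s = 2; col = 'lightgray'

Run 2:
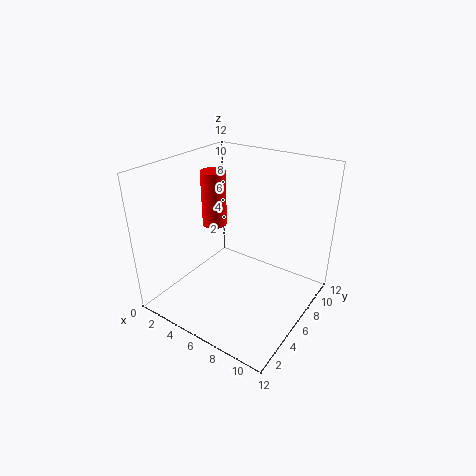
a = 4; b = 5.5; c = 7; s = 1; col = 'red'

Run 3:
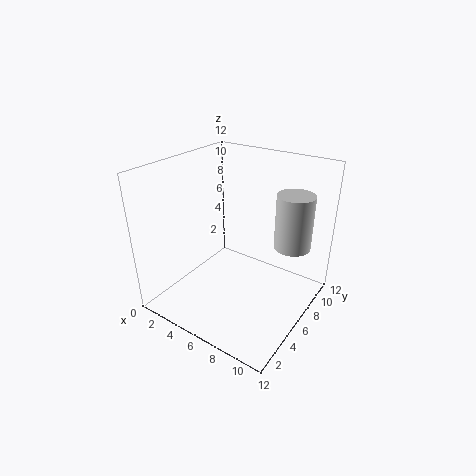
a = 10; b = 8; c = 5.5; s = 1.5; col = 'lightgray'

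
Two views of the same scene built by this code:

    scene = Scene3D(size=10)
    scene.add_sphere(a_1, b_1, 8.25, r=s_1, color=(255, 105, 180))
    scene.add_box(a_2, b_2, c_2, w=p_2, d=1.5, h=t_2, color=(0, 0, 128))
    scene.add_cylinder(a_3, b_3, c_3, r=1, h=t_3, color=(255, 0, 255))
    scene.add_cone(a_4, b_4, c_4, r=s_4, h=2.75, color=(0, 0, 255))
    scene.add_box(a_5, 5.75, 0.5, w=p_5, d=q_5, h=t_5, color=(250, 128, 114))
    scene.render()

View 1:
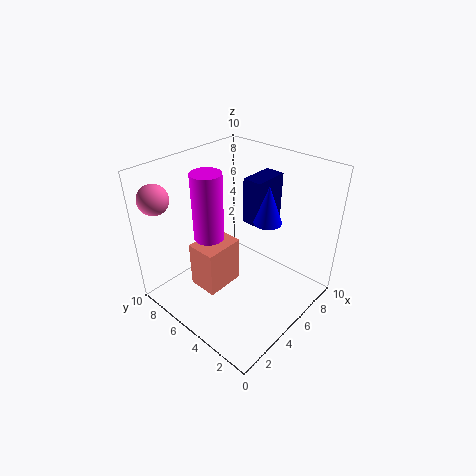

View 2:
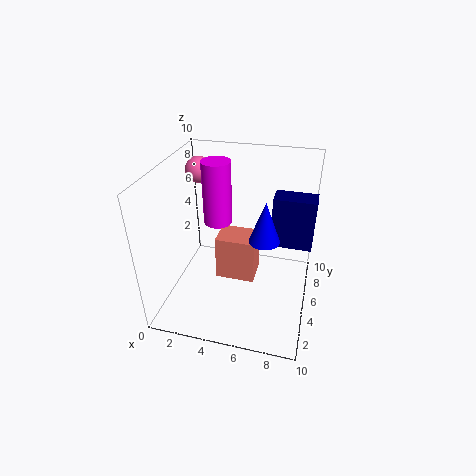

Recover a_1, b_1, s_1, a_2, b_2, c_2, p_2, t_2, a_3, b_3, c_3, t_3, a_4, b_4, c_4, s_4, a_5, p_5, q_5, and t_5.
a_1 = 1
b_1 = 8.5
s_1 = 1
a_2 = 7.25
b_2 = 5
c_2 = 4.75
p_2 = 2.75
t_2 = 3.5
a_3 = 3.25
b_3 = 6
c_3 = 5.5
t_3 = 4.5
a_4 = 7
b_4 = 4
c_4 = 5.75
s_4 = 1
a_5 = 3
p_5 = 3
q_5 = 2.25
t_5 = 3.5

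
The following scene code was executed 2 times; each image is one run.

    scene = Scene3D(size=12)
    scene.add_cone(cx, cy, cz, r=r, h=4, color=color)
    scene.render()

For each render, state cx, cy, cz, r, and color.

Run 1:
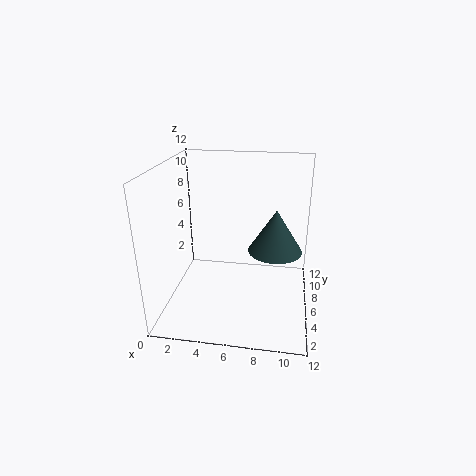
cx = 9; cy = 9; cz = 3.5; r = 2.5; color = 'darkslategray'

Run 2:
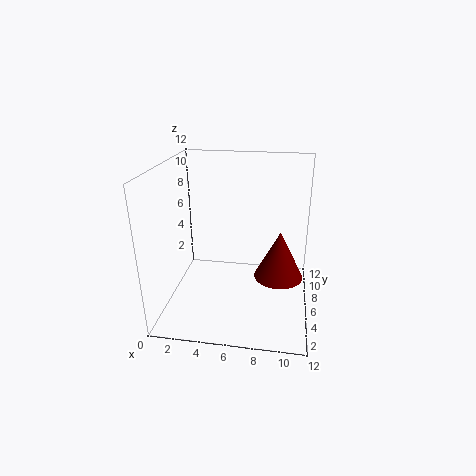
cx = 9.5; cy = 5.5; cz = 3; r = 2; color = 'maroon'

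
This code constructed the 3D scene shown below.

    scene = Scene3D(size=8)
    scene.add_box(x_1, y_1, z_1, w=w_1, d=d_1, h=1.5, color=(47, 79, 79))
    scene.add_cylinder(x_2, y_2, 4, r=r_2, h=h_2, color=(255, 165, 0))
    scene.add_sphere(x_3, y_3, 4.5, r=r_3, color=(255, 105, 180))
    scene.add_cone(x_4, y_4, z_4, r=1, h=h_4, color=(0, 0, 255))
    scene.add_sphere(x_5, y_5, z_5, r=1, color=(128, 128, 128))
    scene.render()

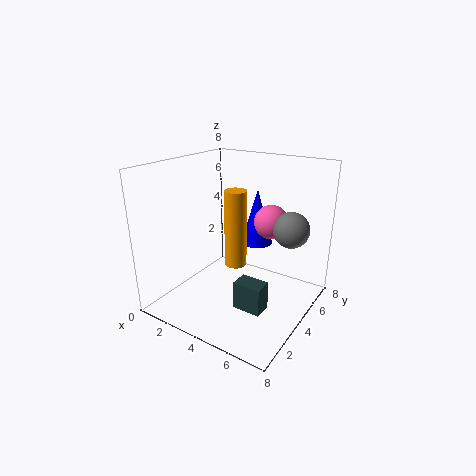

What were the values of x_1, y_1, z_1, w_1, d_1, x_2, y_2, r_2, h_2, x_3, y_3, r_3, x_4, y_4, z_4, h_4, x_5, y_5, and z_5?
x_1 = 5, y_1 = 2, z_1 = 1, w_1 = 1.5, d_1 = 1, x_2 = 5.5, y_2 = 1.5, r_2 = 0.5, h_2 = 3.5, x_3 = 5, y_3 = 6, r_3 = 1, x_4 = 3.5, y_4 = 7, z_4 = 2.5, h_4 = 3.5, x_5 = 6.5, y_5 = 5.5, z_5 = 4.5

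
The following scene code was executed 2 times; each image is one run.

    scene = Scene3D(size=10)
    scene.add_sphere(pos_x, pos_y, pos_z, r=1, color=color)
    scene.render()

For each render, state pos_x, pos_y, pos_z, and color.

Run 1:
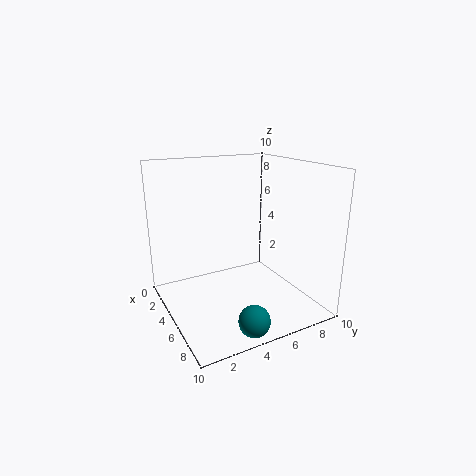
pos_x = 9; pos_y = 4; pos_z = 1; color = 'teal'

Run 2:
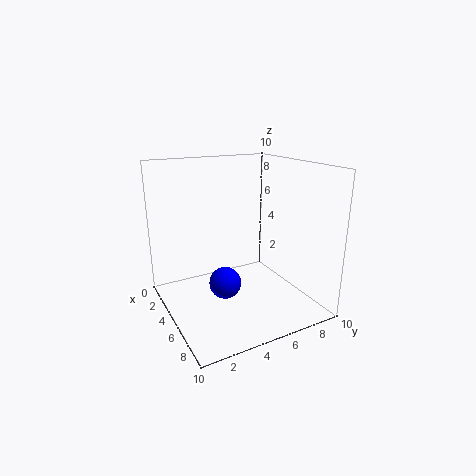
pos_x = 7; pos_y = 3; pos_z = 3; color = 'blue'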